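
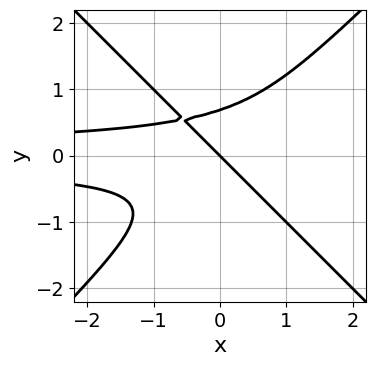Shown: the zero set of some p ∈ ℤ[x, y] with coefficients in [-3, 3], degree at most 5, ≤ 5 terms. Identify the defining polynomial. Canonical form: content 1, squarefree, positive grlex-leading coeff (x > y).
First, the degree is 4 — a generic line meets the curve in up to 4 points.
Next, against the integer gridlines: one x-axis crossing is at x = 0; one y-axis crossing is at y = 0.
Finally, matching integer coefficients to the picture gives p.

3*x^2*y^2 - 3*y^4 + x + y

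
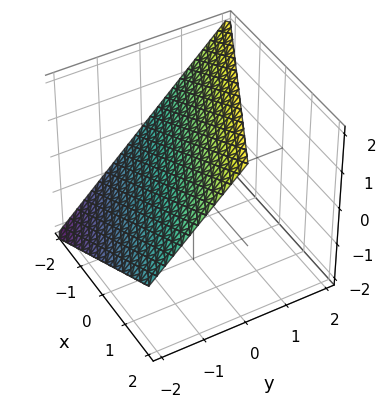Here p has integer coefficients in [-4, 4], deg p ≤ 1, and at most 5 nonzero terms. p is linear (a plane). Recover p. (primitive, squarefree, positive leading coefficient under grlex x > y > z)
First, deg p = 1.
Next, against the integer gridlines: it crosses the z-axis at the gridline z = 1; it meets the y-axis at y = -1 (among the integer gridlines); it meets the x-axis at x = -2 (among the integer gridlines).
Finally, assembling these constraints gives the stated polynomial.

x + 2*y - 2*z + 2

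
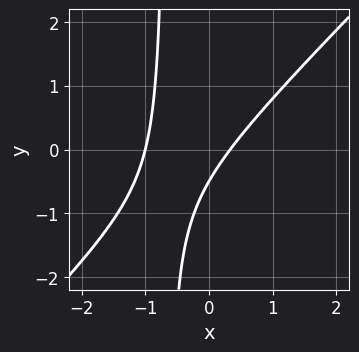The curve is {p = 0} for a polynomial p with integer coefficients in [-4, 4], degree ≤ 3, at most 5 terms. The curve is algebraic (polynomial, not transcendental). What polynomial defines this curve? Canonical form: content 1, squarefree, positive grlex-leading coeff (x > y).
First, the degree is 2 — no degree-1 curve has this shape.
Then, from the visible intercepts: it meets the x-axis at x = -1 (among the integer gridlines).
Finally, solving for integer coefficients yields p as stated.

3*x^2 - 3*x*y + 2*x - 2*y - 1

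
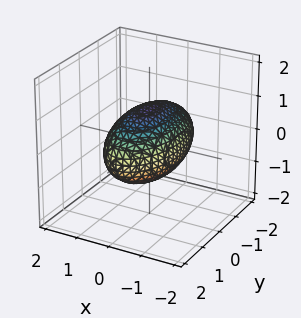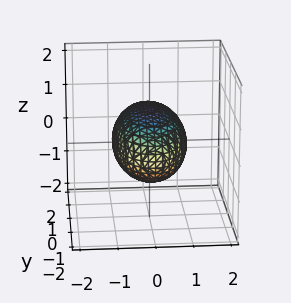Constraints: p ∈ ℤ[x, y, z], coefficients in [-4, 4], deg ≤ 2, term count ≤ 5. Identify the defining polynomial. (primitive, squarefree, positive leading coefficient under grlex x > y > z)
3*x^2 + y^2 + 3*z^2 - 3

First, degree: bounded and convex; a quadric, so deg p = 2.
Next, symmetries: it's symmetric under y → −y, forcing even powers of y; it's symmetric under z → −z, forcing even powers of z; it's symmetric under x → −x, forcing even powers of x.
Then, from the axis intercepts and sections: the x-axis gridline crossings are at x ∈ {-1, 1}; among the integer gridlines, it crosses the z-axis at z ∈ {-1, 1}.
Finally, putting this together gives p.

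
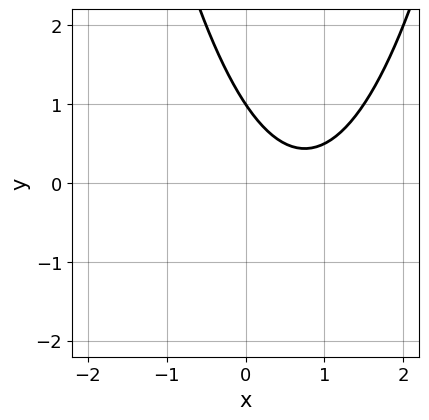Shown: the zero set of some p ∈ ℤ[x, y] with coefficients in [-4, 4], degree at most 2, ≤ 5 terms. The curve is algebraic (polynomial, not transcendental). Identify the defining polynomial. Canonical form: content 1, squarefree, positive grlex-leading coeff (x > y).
1. Degree: a generic line meets the curve in up to 2 points, so deg p = 2.
2. Observable constraints: it meets the y-axis at y = 1 (among the integer gridlines); no x-intercept at any integer in the box.
3. These observations pin down the coefficients.

2*x^2 - 3*x - 2*y + 2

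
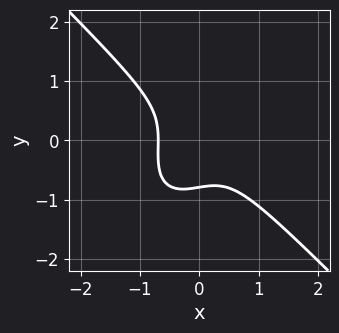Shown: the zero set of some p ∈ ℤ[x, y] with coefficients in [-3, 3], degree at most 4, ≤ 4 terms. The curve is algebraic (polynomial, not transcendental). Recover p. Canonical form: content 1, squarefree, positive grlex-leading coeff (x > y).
3*x^3 - x*y^2 + 2*y^3 + 1

1. deg p = 3.
2. The integer polynomial consistent with all of this is the stated p.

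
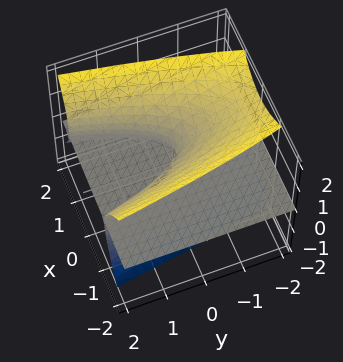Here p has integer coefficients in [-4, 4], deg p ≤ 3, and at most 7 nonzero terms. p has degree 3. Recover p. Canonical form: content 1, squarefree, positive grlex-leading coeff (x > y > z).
3*x^2*z + x*z^2 - 2*z^3 - 2*x*z - 2*y*z

deg p = 3. A generic line meets the surface in up to 3 points.
From the axis intercepts and sections: the visible x-axis segment lies entirely on the surface; it meets the z-axis at z = 0 (among the integer gridlines).
These observations pin down the coefficients. Check: (0, -2, 0) on the y-axis lies on the surface, and p(0, -2, 0) = 0. ✓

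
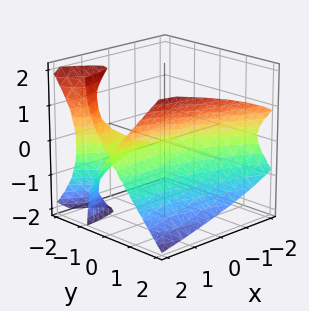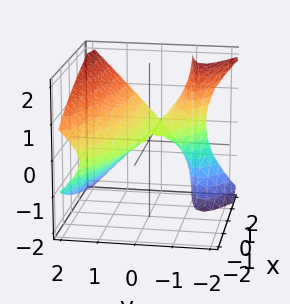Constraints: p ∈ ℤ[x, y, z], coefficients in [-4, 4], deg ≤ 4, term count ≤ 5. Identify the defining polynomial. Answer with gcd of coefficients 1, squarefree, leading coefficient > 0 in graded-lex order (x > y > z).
First, the degree is 3 — no degree-2 surface has this shape.
Next, against the integer gridlines: one y-axis crossing is at y = 0; it meets the z-axis at z = 0 (among the integer gridlines); every point of the x-axis in the box is on the surface.
Finally, the integer polynomial consistent with all of this is the stated p.

2*x*y^2 + 3*y^3 - 3*y*z^2 - 3*z^2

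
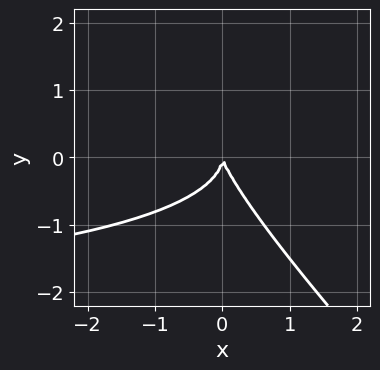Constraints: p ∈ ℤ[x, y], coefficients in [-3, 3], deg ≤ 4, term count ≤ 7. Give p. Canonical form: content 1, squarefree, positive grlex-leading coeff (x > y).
(a) Degree: the shape is more complex than any degree-2 curve, so deg p = 3.
(b) Checking where it meets the axes: one y-axis crossing is at y = 0; it meets the x-axis at x = 0 (among the integer gridlines).
(c) Assembling these constraints gives the stated polynomial.

x^2*y + 3*x*y^2 + 2*y^3 + 3*x^2 + x*y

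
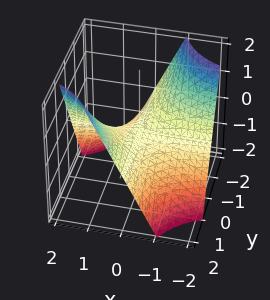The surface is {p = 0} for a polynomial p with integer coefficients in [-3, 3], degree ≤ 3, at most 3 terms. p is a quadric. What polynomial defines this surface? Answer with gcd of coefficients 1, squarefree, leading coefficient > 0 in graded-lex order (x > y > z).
The degree is 2 — a saddle surface; a quadric.
Reading off the gridlines: one z-axis crossing is at z = 0; every point of the y-axis in the box is on the surface; the visible x-axis segment lies entirely on the surface.
These observations pin down the coefficients.

x*y - z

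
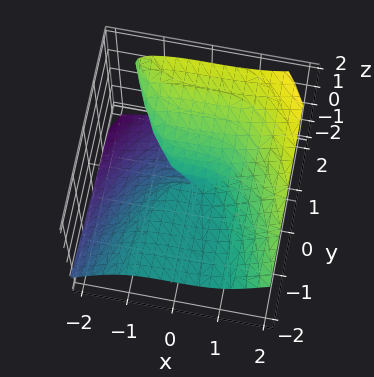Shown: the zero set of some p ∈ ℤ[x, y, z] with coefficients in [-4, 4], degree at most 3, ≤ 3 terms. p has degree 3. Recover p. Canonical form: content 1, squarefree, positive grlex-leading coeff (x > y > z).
1. The degree is 3 — the shape is more complex than any degree-2 surface.
2. From the axis intercepts and sections: it crosses the z-axis at the gridline z = 0; it crosses the x-axis at the gridline x = 0; the visible y-axis segment lies entirely on the surface.
3. These observations pin down the coefficients.

x^3 - 2*z^3 + 3*y*z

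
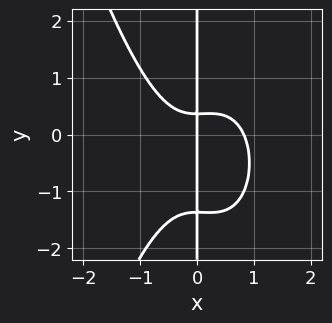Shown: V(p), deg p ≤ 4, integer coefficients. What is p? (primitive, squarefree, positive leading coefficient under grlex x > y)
3*x^4 - x^3 + 2*x*y^2 + 2*x*y - x

First, deg p = 4.
Next, against the integer gridlines: it meets the x-axis at x = 0 (among the integer gridlines); the visible y-axis segment lies entirely on the curve.
Finally, these observations pin down the coefficients.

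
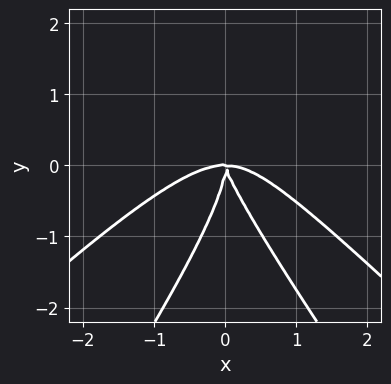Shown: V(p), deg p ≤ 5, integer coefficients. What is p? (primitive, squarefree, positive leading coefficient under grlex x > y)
2*x^4 - 3*x^2*y^2 + y^4 + 3*x^2*y + x*y^2

deg p = 4.
Solving for integer coefficients yields p as stated.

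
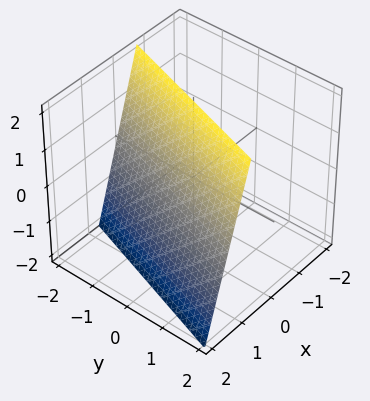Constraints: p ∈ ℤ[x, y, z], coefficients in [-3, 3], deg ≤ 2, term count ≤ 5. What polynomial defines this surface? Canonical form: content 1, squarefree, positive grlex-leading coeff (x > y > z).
1. The degree is 1 — the surface is flat (a plane).
2. From the visible intercepts: one y-axis crossing is at y = -2; one z-axis crossing is at z = 2.
3. Together with the visible shape, these determine p as stated.

3*x - y + z - 2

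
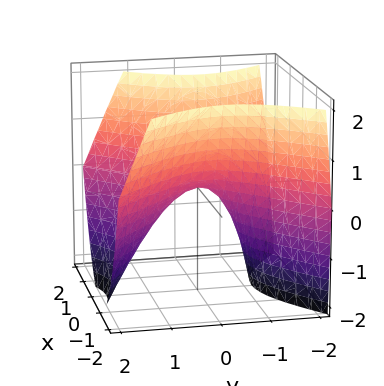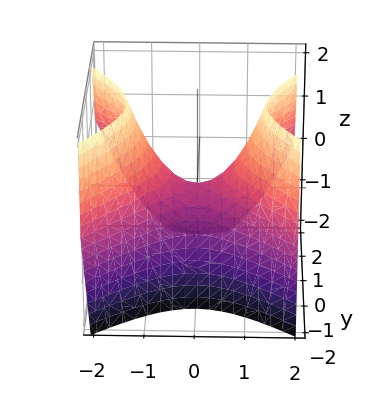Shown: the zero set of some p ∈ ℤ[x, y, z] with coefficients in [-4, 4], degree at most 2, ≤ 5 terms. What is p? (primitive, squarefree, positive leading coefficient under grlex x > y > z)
1. The degree is 2 — no degree-1 surface has this shape.
2. From the visible intercepts: one z-axis crossing is at z = 0; it crosses the x-axis at the gridline x = 0; it crosses the y-axis at the gridline y = 0.
3. The integer polynomial consistent with all of this is the stated p.

3*x^2 - 3*y^2 - y*z - 3*z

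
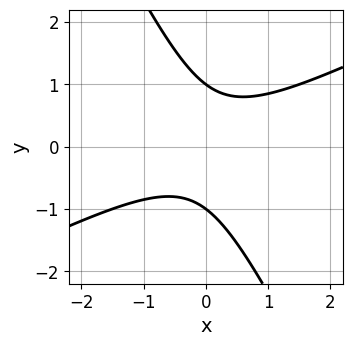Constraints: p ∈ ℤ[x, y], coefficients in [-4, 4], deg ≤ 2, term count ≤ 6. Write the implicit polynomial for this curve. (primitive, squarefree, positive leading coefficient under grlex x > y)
2*x^2 - 3*x*y - 2*y^2 + 2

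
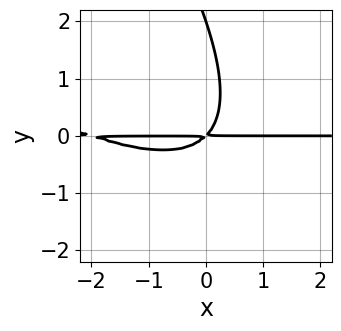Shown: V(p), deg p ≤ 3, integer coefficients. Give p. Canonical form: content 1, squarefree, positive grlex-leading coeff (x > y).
x^2*y + 2*x*y^2 + y^3 + 2*x*y - 2*y^2

First, degree: no degree-2 curve has this shape, so deg p = 3.
Next, reading off the gridlines: it crosses the y-axis at the gridline y = 2; every point of the x-axis in the box is on the curve.
Finally, assembling these constraints gives the stated polynomial.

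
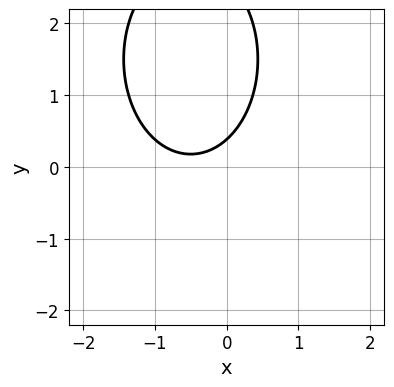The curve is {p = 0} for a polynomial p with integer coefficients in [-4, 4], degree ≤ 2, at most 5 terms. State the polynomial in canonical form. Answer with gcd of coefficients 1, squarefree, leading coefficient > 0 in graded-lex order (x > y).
2*x^2 + y^2 + 2*x - 3*y + 1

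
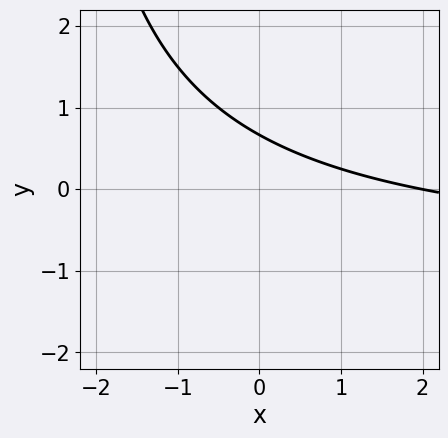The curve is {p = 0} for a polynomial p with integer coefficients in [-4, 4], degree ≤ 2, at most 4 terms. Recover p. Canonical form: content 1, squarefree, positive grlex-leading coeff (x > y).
x*y + x + 3*y - 2

Degree: the shape is more complex than any degree-1 curve, so deg p = 2.
Reading off the gridlines: it crosses the x-axis at the gridline x = 2.
Assembling these constraints gives the stated polynomial.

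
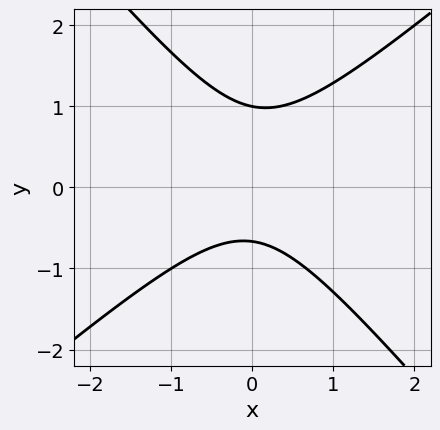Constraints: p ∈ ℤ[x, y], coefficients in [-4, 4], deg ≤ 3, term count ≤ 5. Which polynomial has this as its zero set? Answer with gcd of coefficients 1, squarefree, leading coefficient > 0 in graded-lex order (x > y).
First, degree: the shape is more complex than any degree-1 curve, so deg p = 2.
Then, from the axis intercepts and sections: it crosses the y-axis at the gridline y = 1; no x-intercept at any integer in the box.
Finally, these observations pin down the coefficients.

3*x^2 - x*y - 3*y^2 + y + 2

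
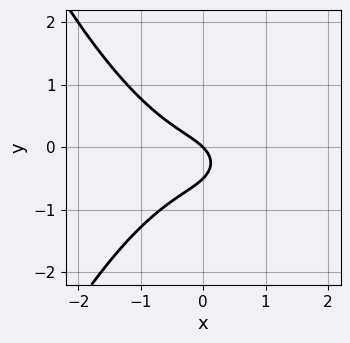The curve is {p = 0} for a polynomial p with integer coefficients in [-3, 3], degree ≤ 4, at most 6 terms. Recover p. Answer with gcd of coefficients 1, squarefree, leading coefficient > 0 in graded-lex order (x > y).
First, deg p = 3. No degree-2 curve has this shape.
Next, from the visible intercepts: one y-axis crossing is at y = 0; it meets the x-axis at x = 0 (among the integer gridlines).
Finally, fitting integer coefficients to these (and the overall shape) gives p.

x^3 + 2*y^2 + x + y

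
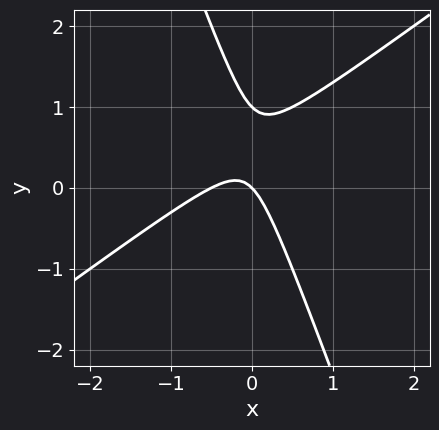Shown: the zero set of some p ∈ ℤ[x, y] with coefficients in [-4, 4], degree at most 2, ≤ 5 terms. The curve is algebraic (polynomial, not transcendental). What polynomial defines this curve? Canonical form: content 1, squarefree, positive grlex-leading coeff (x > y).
1. The degree is 2 — no degree-1 curve has this shape.
2. From the axis intercepts and sections: it crosses the x-axis at the gridline x = 0; the y-axis gridline crossings are at y ∈ {0, 1}.
3. Assembling these constraints gives the stated polynomial.

2*x^2 - 2*x*y - y^2 + x + y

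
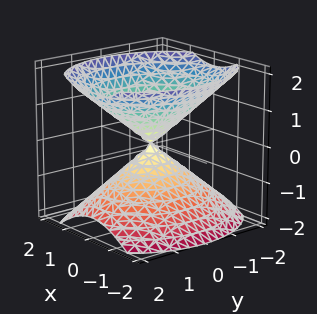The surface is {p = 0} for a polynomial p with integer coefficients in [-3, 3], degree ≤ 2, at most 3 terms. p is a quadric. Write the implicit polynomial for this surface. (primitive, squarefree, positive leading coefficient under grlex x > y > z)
3*x^2 + 2*y^2 - 3*z^2

(a) I count 2 distinct pieces. Treating them together as one polynomial.
(b) The degree is 2 — a double cone through the origin; a quadric.
(c) Symmetries: it's symmetric under y → −y, forcing even powers of y; it's symmetric under x → −x, forcing even powers of x; mirror symmetry z ↦ −z ⇒ only even powers of z.
(d) From the visible intercepts: one z-axis crossing is at z = 0; one x-axis crossing is at x = 0; it crosses the y-axis at the gridline y = 0.
(e) The integer polynomial consistent with all of this is the stated p.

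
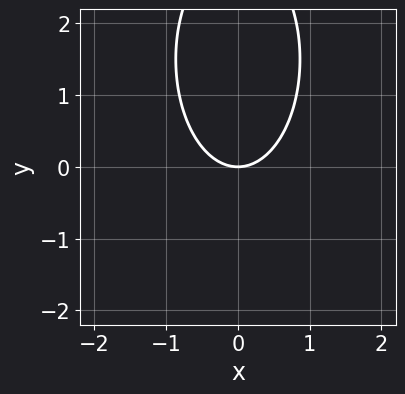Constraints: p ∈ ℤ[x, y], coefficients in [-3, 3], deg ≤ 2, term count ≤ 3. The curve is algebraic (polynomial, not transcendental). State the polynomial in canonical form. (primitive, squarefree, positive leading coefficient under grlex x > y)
1. Degree: the shape is more complex than any degree-1 curve, so deg p = 2.
2. Symmetries: the x ↦ −x reflection is a symmetry, so x appears only in even powers.
3. Checking where it meets the axes: one y-axis crossing is at y = 0; it meets the x-axis at x = 0 (among the integer gridlines).
4. The integer polynomial consistent with all of this is the stated p.

3*x^2 + y^2 - 3*y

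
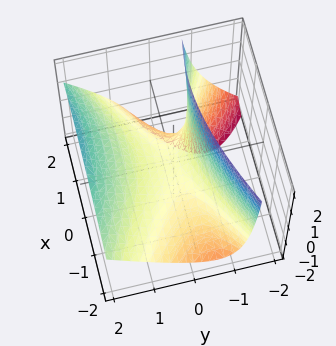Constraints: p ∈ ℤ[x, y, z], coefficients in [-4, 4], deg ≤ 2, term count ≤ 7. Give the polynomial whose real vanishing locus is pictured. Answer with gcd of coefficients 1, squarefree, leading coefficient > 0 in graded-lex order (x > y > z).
x^2 - x*z - 3*y^2 + 3*y*z + 3*z

The degree is 2 — the shape is more complex than any degree-1 surface.
Observable constraints: one x-axis crossing is at x = 0; it crosses the z-axis at the gridline z = 0; it crosses the y-axis at the gridline y = 0.
Solving for integer coefficients yields p as stated.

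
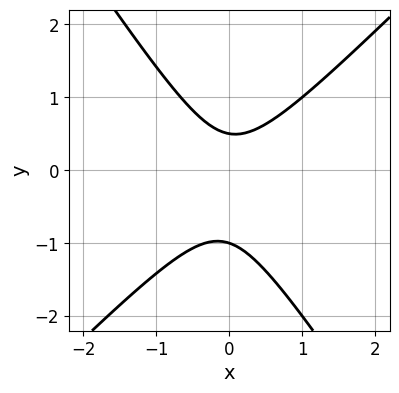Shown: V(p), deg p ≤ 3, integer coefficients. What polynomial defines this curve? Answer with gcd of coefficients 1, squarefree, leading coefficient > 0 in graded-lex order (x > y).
3*x^2 - x*y - 2*y^2 - y + 1

1. The degree is 2 — no degree-1 curve has this shape.
2. Checking where it meets the axes: no x-intercept at any integer in the box; it crosses the y-axis at the gridline y = -1.
3. Matching integer coefficients to the picture gives p.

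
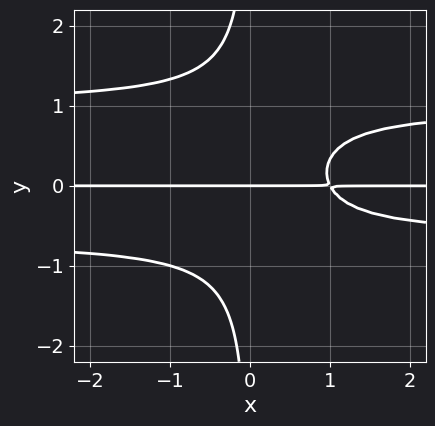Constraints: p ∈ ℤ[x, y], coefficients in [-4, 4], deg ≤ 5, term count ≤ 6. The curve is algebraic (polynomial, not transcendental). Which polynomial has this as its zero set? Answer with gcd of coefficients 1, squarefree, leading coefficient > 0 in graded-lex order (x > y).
3*x*y^3 - x*y^2 - 2*x*y + 2*y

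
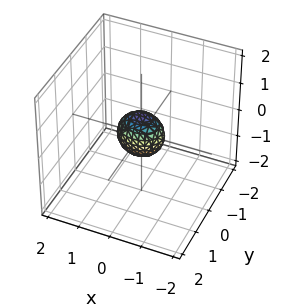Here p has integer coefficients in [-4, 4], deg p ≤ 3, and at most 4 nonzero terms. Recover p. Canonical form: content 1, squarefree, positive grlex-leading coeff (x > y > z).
First, deg p = 2.
Then, symmetries: it's symmetric under x → −x, forcing even powers of x; it's symmetric under y → −y, forcing even powers of y; the z ↦ −z reflection is a symmetry, so z appears only in even powers.
Finally, assembling these constraints gives the stated polynomial.

2*x^2 + 3*y^2 + 2*z^2 - 1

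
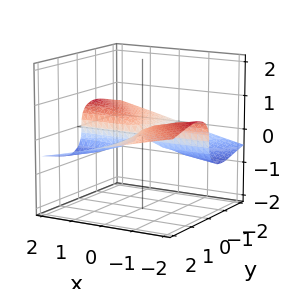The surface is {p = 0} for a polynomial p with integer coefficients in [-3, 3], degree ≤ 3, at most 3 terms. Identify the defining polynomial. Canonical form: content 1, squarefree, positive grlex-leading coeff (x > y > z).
1. Degree: no degree-2 surface has this shape, so deg p = 3.
2. Observable constraints: the visible y-axis segment lies entirely on the surface; the visible x-axis segment lies entirely on the surface; it meets the z-axis at z = 0 (among the integer gridlines).
3. Putting this together gives p.

2*y^2*z + 2*z^3 + x*y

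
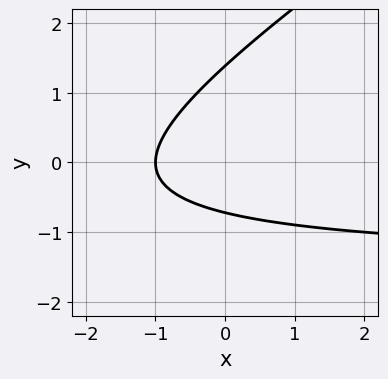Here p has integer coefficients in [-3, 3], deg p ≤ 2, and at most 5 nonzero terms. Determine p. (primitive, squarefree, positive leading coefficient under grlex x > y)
2*x*y - 3*y^2 + 3*x + 2*y + 3

1. Degree: the shape is more complex than any degree-1 curve, so deg p = 2.
2. Reading off the gridlines: it meets the x-axis at x = -1 (among the integer gridlines).
3. Putting this together gives p.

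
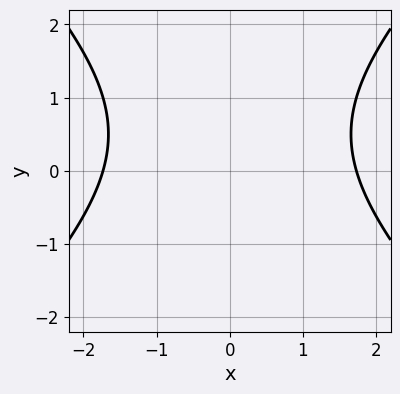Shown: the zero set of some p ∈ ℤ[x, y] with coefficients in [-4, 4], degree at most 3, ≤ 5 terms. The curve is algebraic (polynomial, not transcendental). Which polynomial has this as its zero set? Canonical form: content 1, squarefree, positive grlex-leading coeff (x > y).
x^2 - y^2 + y - 3

deg p = 2. The shape is more complex than any degree-1 curve.
Symmetries: it's symmetric under x → −x, forcing even powers of x.
Reading off the gridlines: it misses every integer gridline on the y-axis.
Solving for integer coefficients yields p as stated.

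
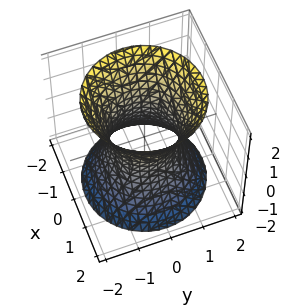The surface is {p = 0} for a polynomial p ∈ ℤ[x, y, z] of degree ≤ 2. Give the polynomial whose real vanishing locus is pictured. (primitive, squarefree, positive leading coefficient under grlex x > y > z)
2*x^2 + 2*y^2 - z^2 - 2

1. Degree: one connected sheet with a waist; a quadric, so deg p = 2.
2. Symmetries: mirror symmetry z ↦ −z ⇒ only even powers of z; the z-axis is an axis of rotation, so x and y enter only as x² + y².
3. From the axis intercepts and sections: a circular section at z = 1 has radius between 1 and 2; it misses every integer gridline on the z-axis; the y-axis gridline crossings are at y ∈ {-1, 1}; among the integer gridlines, it crosses the x-axis at x ∈ {-1, 1}.
4. Solving for integer coefficients yields p as stated.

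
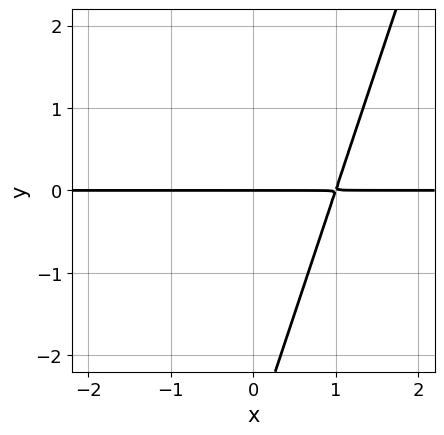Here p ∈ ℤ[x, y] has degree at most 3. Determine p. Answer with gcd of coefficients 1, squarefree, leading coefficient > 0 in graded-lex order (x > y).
3*x*y - y^2 - 3*y

1. The degree is 2 — no degree-1 curve has this shape.
2. From the axis intercepts and sections: it crosses the y-axis at the gridline y = 0; the visible x-axis segment lies entirely on the curve.
3. Fitting integer coefficients to these (and the overall shape) gives p.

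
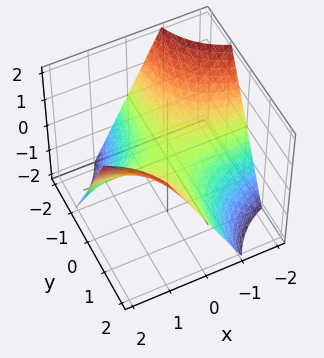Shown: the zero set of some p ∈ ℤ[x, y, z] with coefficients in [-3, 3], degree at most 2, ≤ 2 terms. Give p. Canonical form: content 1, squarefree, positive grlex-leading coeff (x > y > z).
First, degree: a saddle surface; a quadric, so deg p = 2.
Next, from the visible intercepts: every point of the y-axis in the box is on the surface; it crosses the z-axis at the gridline z = 0.
Finally, solving for integer coefficients yields p as stated.

x*y - z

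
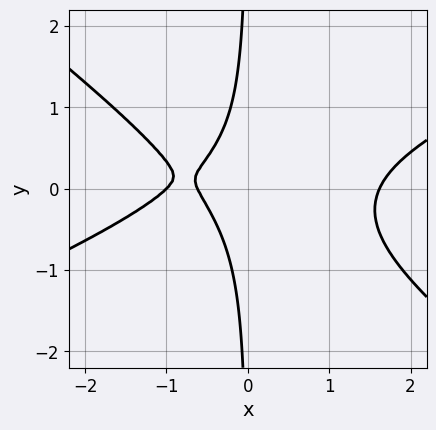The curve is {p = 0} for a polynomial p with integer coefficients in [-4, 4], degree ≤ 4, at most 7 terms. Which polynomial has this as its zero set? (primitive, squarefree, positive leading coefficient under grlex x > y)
x^3 - x^2*y - 3*x*y^2 - 2*x - 1

1. deg p = 3.
2. Against the integer gridlines: the curve avoids every integer y-axis point in the box; it meets the x-axis at x = -1 (among the integer gridlines).
3. Putting this together gives p.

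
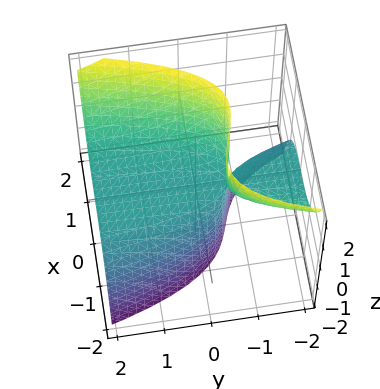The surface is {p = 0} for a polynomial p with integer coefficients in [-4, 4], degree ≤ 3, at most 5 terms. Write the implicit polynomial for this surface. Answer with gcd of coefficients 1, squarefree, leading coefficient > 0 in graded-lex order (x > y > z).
2*x^3 - x*z - 3*y*z - 2*z

First, deg p = 3. A generic line meets the surface in up to 3 points.
Next, from the axis intercepts and sections: it crosses the x-axis at the gridline x = 0; one z-axis crossing is at z = 0.
Finally, solving for integer coefficients yields p as stated. Check: (0, 1, 0) on the y-axis lies on the surface, and p(0, 1, 0) = 0. ✓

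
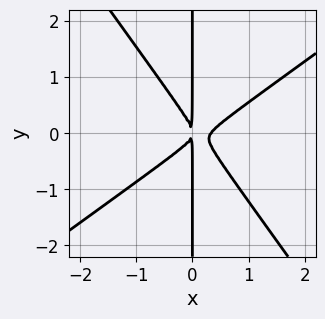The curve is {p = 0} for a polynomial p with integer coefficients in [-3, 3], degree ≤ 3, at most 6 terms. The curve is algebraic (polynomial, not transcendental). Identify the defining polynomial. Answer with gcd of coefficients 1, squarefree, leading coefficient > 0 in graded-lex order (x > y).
Degree: a generic line meets the curve in up to 3 points, so deg p = 3.
From the visible intercepts: the visible y-axis segment lies entirely on the curve.
Solving for integer coefficients yields p as stated.

3*x^3 - 2*x^2*y - 3*x*y^2 - x^2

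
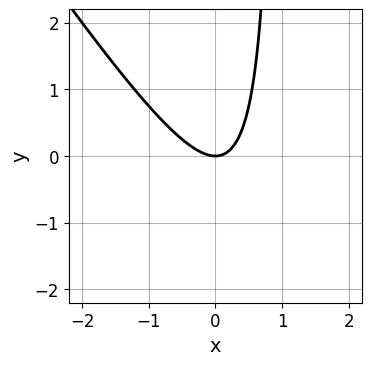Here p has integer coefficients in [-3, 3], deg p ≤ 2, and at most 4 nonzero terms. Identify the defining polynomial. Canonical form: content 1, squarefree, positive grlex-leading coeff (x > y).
1. The degree is 2 — a generic line meets the curve in up to 2 points.
2. From the visible intercepts: it crosses the y-axis at the gridline y = 0; it meets the x-axis at x = 0 (among the integer gridlines).
3. Matching integer coefficients to the picture gives p.

3*x^2 + 2*x*y - 2*y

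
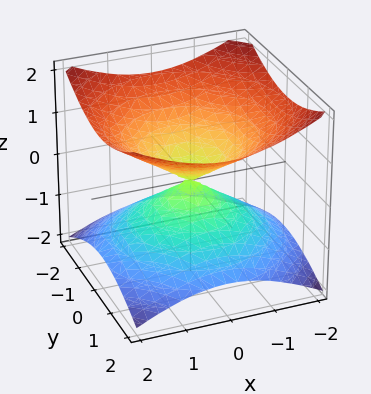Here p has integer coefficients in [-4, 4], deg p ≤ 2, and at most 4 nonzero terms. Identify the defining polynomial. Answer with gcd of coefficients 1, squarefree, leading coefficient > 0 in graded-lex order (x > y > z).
x^2 + y^2 - 2*z^2

The degree is 2 — a double cone through the origin; a quadric.
By symmetry, the surface is invariant under rotation about z: p = q(x² + y², z); mirror symmetry z ↦ −z ⇒ only even powers of z.
From the visible intercepts: one x-axis crossing is at x = 0; it meets the y-axis at y = 0 (among the integer gridlines); a circular section at z = 1 has radius between 1 and 2; one z-axis crossing is at z = 0.
Matching integer coefficients to the picture gives p.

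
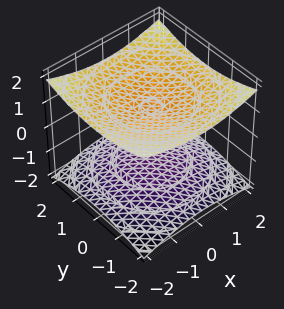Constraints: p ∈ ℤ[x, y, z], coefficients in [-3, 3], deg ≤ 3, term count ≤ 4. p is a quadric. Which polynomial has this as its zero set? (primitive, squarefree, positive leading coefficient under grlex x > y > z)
x^2 + y^2 - 3*z^2 + 3

There are 2 components. Treating them together as one polynomial.
Degree: two separate bowl-shaped sheets opening away from each other; a quadric, so deg p = 2.
Symmetry: the surface is invariant under rotation about z: p = q(x² + y², z); the z ↦ −z reflection is a symmetry, so z appears only in even powers.
Against the integer gridlines: the surface avoids every integer y-axis point in the box; the z-axis gridline crossings are at z ∈ {-1, 1}; the surface avoids every integer x-axis point in the box.
These observations pin down the coefficients.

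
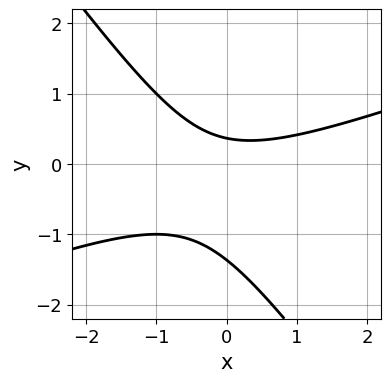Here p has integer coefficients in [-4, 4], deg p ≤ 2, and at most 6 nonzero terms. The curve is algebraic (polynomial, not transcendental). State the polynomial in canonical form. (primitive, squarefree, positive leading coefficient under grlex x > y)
x^2 - 2*x*y - 2*y^2 - 2*y + 1

(a) deg p = 2. No degree-1 curve has this shape.
(b) Checking where it meets the axes: no x-intercept at any integer in the box.
(c) Putting this together gives p.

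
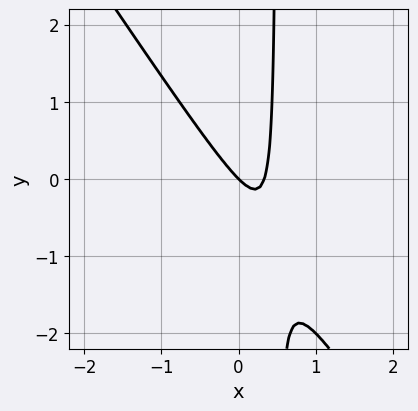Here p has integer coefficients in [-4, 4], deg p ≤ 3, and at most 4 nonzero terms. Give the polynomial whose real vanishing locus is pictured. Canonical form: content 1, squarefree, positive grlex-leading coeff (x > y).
3*x^2 + 2*x*y - x - y

First, the degree is 2 — the shape is more complex than any degree-1 curve.
Then, from the axis intercepts and sections: it crosses the x-axis at the gridline x = 0; one y-axis crossing is at y = 0.
Finally, together with the visible shape, these determine p as stated.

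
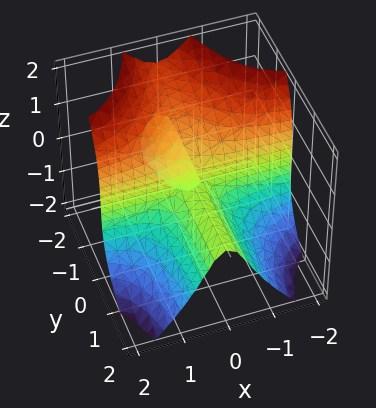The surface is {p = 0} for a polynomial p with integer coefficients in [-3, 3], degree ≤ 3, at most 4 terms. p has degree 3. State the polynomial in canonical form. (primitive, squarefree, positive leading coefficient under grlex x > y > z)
(a) I count 2 distinct pieces. Treating them together as one polynomial.
(b) deg p = 3. A generic line meets the surface in up to 3 points.
(c) Reading off the gridlines: the visible x-axis segment lies entirely on the surface; one z-axis crossing is at z = 0; the visible y-axis segment lies entirely on the surface.
(d) Fitting integer coefficients to these (and the overall shape) gives p.

3*x^2*y + z^3 + y*z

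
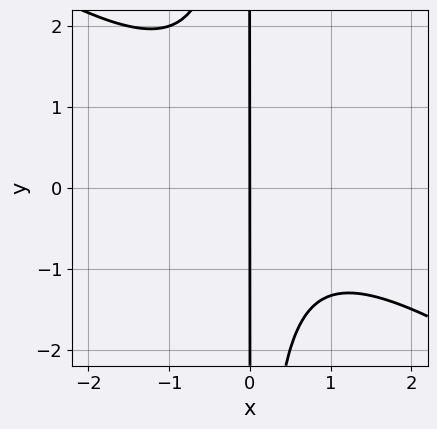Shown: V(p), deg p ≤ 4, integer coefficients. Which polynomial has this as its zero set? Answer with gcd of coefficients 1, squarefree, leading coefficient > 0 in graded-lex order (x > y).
2*x^3 + 3*x^2*y - x^2 + 3*x

(a) deg p = 3. The shape is more complex than any degree-2 curve.
(b) Checking where it meets the axes: one x-axis crossing is at x = 0; the visible y-axis segment lies entirely on the curve.
(c) The integer polynomial consistent with all of this is the stated p.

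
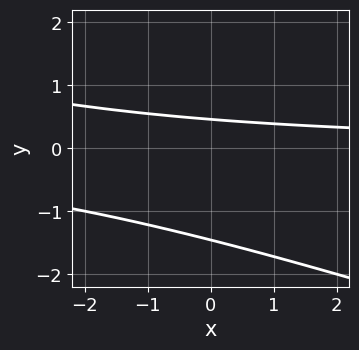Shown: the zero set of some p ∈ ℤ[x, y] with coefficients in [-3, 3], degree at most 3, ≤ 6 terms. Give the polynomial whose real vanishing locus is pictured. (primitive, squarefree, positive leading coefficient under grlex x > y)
(a) deg p = 2.
(b) From the axis intercepts and sections: it misses every integer gridline on the x-axis.
(c) These observations pin down the coefficients.

x*y + 3*y^2 + 3*y - 2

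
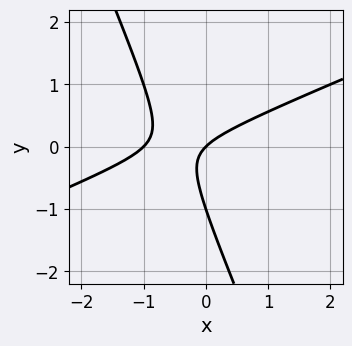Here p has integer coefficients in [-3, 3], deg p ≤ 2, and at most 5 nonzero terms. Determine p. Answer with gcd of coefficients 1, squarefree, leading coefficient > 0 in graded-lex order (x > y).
(a) deg p = 2.
(b) Observable constraints: among the integer gridlines, it crosses the x-axis at x ∈ {-1, 0}; among the integer gridlines, it crosses the y-axis at y ∈ {-1, 0}.
(c) These observations pin down the coefficients.

x^2 - 2*x*y - y^2 + x - y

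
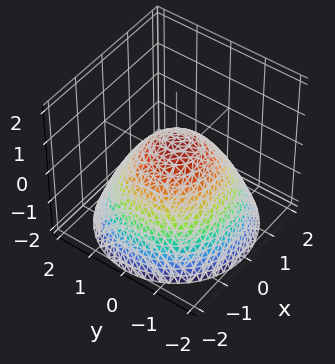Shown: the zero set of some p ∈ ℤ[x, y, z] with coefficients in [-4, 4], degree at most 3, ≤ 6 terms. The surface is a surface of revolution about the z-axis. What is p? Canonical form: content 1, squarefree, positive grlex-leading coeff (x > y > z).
2*x^2 + 2*y^2 + 3*z - 2

1. Degree: the shape is more complex than any degree-1 surface, so deg p = 2.
2. Symmetry: the z-axis is an axis of rotation, so x and y enter only as x² + y².
3. From the axis intercepts and sections: among the integer gridlines, it crosses the x-axis at x ∈ {-1, 1}; the y-axis gridline crossings are at y ∈ {-1, 1}.
4. Fitting integer coefficients to these (and the overall shape) gives p.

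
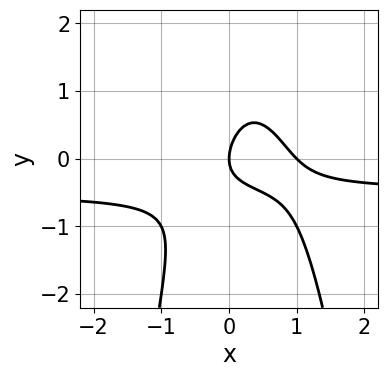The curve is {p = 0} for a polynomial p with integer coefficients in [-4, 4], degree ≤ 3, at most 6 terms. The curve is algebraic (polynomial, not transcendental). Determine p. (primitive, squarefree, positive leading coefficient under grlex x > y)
2*x^2*y + x^2 - x*y + y^2 - x

First, degree: a generic line meets the curve in up to 3 points, so deg p = 3.
Next, observable constraints: one y-axis crossing is at y = 0; among the integer gridlines, it crosses the x-axis at x ∈ {0, 1}.
Finally, the integer polynomial consistent with all of this is the stated p.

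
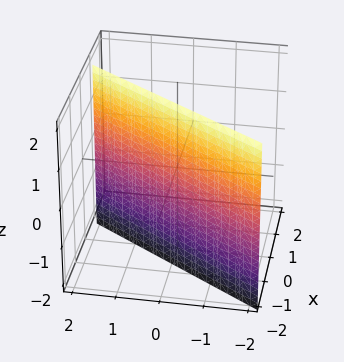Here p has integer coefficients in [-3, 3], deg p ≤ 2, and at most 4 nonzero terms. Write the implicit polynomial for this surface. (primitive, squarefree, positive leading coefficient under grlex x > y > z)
3*x - 2*y + 2

1. Degree: every cross-section is a straight line — this is a plane, so deg p = 1.
2. Checking where it meets the axes: it crosses the y-axis at the gridline y = 1; the surface avoids every integer z-axis point in the box.
3. Together with the visible shape, these determine p as stated.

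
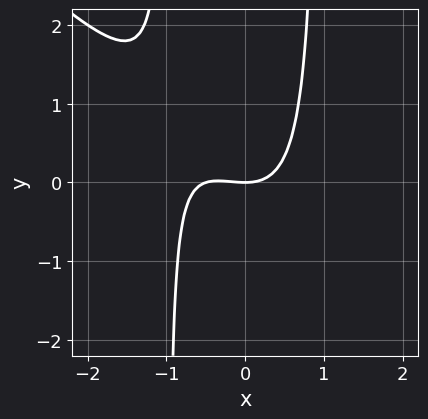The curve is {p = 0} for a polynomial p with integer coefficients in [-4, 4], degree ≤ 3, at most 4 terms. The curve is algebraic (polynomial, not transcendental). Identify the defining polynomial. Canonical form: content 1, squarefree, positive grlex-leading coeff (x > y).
2*x^3 + 2*x^2*y + x^2 - 2*y

(a) deg p = 3. A generic line meets the curve in up to 3 points.
(b) Against the integer gridlines: it crosses the x-axis at the gridline x = 0; it meets the y-axis at y = 0 (among the integer gridlines).
(c) Matching integer coefficients to the picture gives p.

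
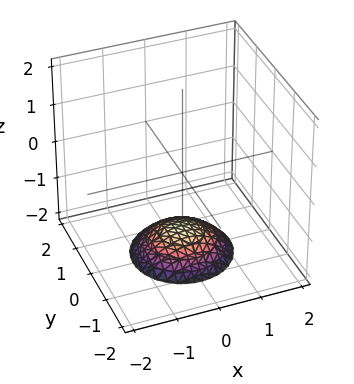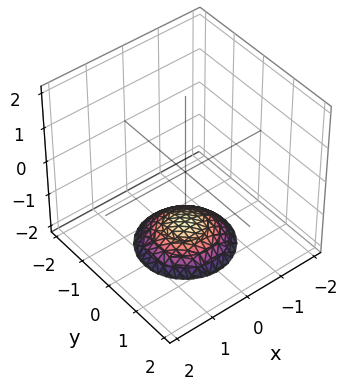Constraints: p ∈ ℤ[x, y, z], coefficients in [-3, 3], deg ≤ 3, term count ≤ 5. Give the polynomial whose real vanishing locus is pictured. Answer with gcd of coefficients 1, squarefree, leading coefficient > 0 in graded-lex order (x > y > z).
(a) deg p = 2. A generic line meets the surface in up to 2 points.
(b) Symmetry: every cross-section ⟂ z is a circle, so x, y appear only via x² + y².
(c) From the visible intercepts: a circular section at z = -2 has radius exactly 1; the surface avoids every integer y-axis point in the box.
(d) The integer polynomial consistent with all of this is the stated p.

x^2 + y^2 + 2*z + 3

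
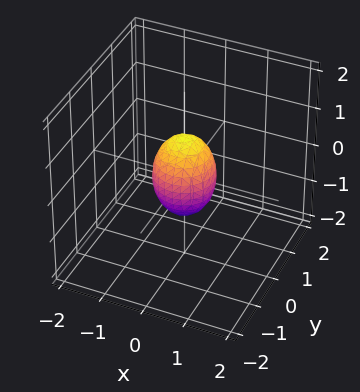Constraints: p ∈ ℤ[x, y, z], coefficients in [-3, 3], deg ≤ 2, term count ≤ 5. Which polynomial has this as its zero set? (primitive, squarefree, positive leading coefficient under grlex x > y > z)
2*x^2 + 2*y^2 + z^2 - 1

1. Degree: a closed, bounded, convex surface; a quadric, so deg p = 2.
2. Symmetries: mirror symmetry z ↦ −z ⇒ only even powers of z; the surface is invariant under rotation about z: p = q(x² + y², z).
3. Against the integer gridlines: a circular section at z = 0 has radius between 0 and 1; the z-axis gridline crossings are at z ∈ {-1, 1}.
4. Putting this together gives p.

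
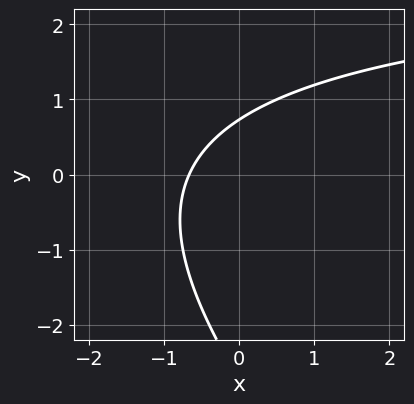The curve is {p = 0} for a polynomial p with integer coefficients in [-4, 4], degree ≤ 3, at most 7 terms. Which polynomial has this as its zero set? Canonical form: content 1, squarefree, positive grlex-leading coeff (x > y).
x*y + y^2 - 3*x + 2*y - 2

First, the degree is 2 — the shape is more complex than any degree-1 curve.
Finally, matching integer coefficients to the picture gives p.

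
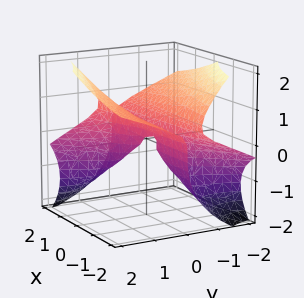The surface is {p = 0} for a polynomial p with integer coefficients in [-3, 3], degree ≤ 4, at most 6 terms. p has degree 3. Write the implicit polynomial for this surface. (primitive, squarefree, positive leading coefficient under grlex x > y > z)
1. Degree: no degree-2 surface has this shape, so deg p = 3.
2. Reading off the gridlines: one y-axis crossing is at y = 0; the visible x-axis segment lies entirely on the surface.
3. Matching integer coefficients to the picture gives p.

3*x*y*z - 2*z^3 - 2*x*y + 3*y^2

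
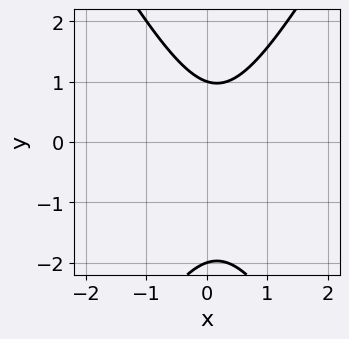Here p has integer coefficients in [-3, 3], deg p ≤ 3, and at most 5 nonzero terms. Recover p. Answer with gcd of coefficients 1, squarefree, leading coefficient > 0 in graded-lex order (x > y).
1. Degree: a generic line meets the curve in up to 2 points, so deg p = 2.
2. From the axis intercepts and sections: the y-axis gridline crossings are at y ∈ {-2, 1}; no x-intercept at any integer in the box.
3. The integer polynomial consistent with all of this is the stated p.

3*x^2 - y^2 - x - y + 2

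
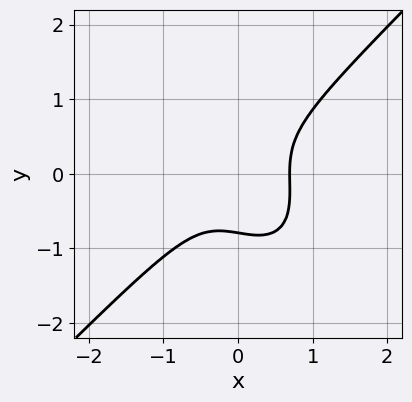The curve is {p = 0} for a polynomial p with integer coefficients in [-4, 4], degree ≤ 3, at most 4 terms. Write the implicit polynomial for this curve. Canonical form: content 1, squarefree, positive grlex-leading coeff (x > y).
1. Degree: the shape is more complex than any degree-2 curve, so deg p = 3.
2. The integer polynomial consistent with all of this is the stated p.

3*x^3 - x*y^2 - 2*y^3 - 1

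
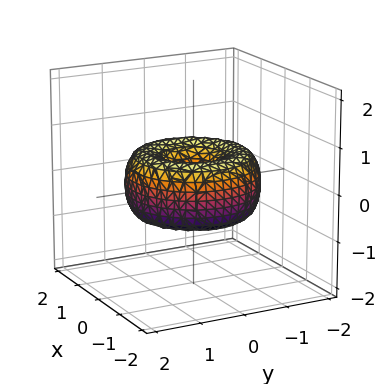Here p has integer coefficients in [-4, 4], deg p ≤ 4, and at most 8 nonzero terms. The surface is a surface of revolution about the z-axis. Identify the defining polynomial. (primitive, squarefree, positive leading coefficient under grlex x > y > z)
1. deg p = 4. The shape is more complex than any degree-3 surface.
2. Symmetries: rotational symmetry about the z-axis ⇒ p depends on x, y only through x² + y².
3. Against the integer gridlines: it crosses the y-axis at the gridline y = 0; it meets the x-axis at x = 0 (among the integer gridlines).
4. Together with the visible shape, these determine p as stated.

x^4 + 2*x^2*y^2 + y^4 - 2*x^2 - 2*y^2 + 2*z^2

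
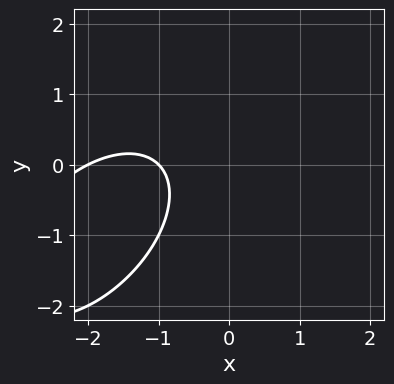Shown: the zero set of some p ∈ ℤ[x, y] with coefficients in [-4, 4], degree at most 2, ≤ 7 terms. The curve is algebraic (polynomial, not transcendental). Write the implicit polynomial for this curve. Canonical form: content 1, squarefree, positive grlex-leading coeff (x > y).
x^2 - x*y + y^2 + 3*x + 2

Degree: no degree-1 curve has this shape, so deg p = 2.
From the axis intercepts and sections: the curve avoids every integer y-axis point in the box; the x-axis gridline crossings are at x ∈ {-2, -1}.
Fitting integer coefficients to these (and the overall shape) gives p.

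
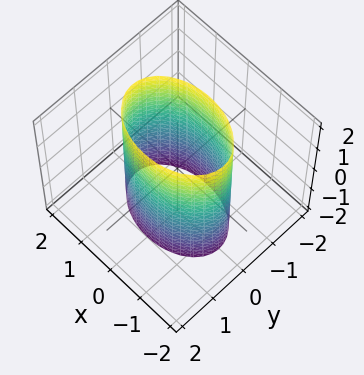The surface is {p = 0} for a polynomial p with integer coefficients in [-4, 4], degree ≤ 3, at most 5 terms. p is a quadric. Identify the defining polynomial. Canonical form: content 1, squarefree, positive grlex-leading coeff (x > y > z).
1. deg p = 2.
2. Symmetries: it's symmetric under y → −y, forcing even powers of y; the z ↦ −z reflection is a symmetry, so z appears only in even powers; it's symmetric under x → −x, forcing even powers of x.
3. Observable constraints: among the integer gridlines, it crosses the y-axis at y ∈ {-1, 1}; it misses every integer gridline on the z-axis.
4. Matching integer coefficients to the picture gives p.

x^2 + 2*y^2 - 2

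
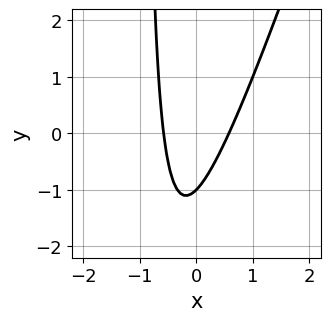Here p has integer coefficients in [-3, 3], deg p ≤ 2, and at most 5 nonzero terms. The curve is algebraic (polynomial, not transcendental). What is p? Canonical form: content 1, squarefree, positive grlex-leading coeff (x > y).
3*x^2 - x*y - y - 1

(a) Degree: no degree-1 curve has this shape, so deg p = 2.
(b) Against the integer gridlines: it meets the y-axis at y = -1 (among the integer gridlines).
(c) Fitting integer coefficients to these (and the overall shape) gives p.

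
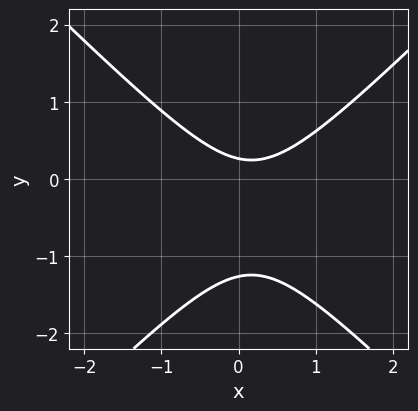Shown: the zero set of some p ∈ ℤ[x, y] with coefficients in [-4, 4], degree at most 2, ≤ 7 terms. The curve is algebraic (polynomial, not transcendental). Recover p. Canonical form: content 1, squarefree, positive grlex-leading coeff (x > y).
3*x^2 - 3*y^2 - x - 3*y + 1

(a) deg p = 2.
(b) Reading off the gridlines: it misses every integer gridline on the x-axis.
(c) These observations pin down the coefficients.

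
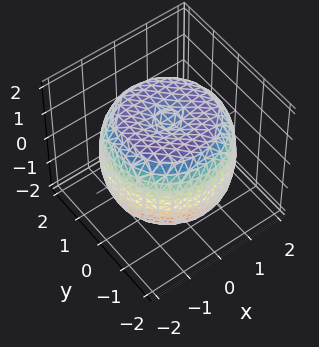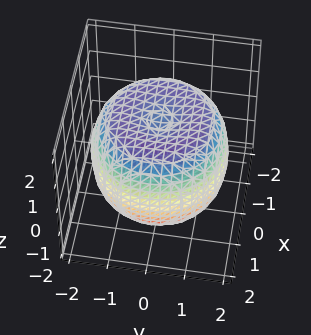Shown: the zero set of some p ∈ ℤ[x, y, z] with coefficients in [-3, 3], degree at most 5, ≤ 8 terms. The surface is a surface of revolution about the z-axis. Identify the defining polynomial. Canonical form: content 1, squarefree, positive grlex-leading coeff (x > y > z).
The degree is 4 — no degree-3 surface has this shape.
Symmetries: every cross-section ⟂ z is a circle, so x, y appear only via x² + y².
From the visible intercepts: a circular section at z = -1 has radius between 1 and 2.
Putting this together gives p.

x^4 + 2*x^2*y^2 + y^4 - 2*x^2 - 2*y^2 + 2*z^2 - 3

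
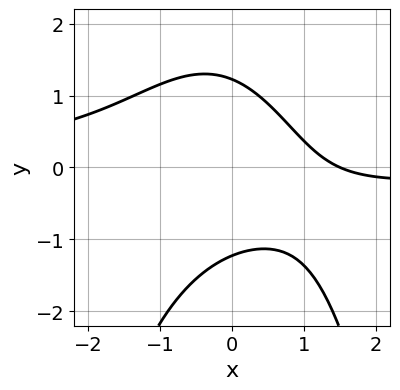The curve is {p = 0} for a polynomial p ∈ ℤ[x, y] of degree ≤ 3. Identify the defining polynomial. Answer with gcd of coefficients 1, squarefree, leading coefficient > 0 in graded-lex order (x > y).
2*x^2*y + 2*y^2 + 2*x - 3

The degree is 3 — a generic line meets the curve in up to 3 points.
Solving for integer coefficients yields p as stated.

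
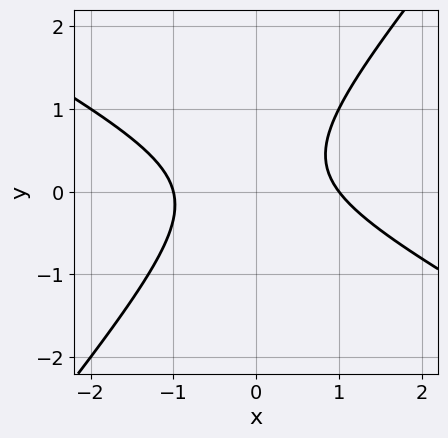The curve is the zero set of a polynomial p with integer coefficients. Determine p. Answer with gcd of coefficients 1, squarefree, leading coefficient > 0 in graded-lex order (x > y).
1. Degree: the shape is more complex than any degree-1 curve, so deg p = 2.
2. Checking where it meets the axes: no y-intercept at any integer in the box; among the integer gridlines, it crosses the x-axis at x ∈ {-1, 1}.
3. The integer polynomial consistent with all of this is the stated p.

2*x^2 + 2*x*y - 3*y^2 + y - 2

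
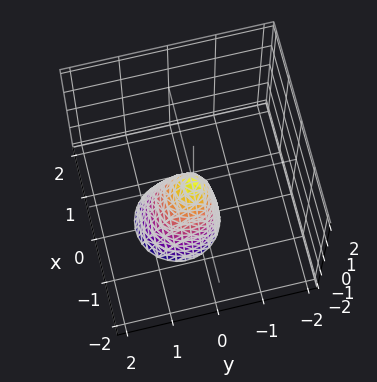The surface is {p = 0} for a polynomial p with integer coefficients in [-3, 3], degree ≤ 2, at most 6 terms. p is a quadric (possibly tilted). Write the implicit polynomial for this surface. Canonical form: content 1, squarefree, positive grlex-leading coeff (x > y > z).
3*x^2 + 3*y^2 + y*z + z

(a) The degree is 2 — no degree-1 surface has this shape.
(b) Reading off the gridlines: it meets the y-axis at y = 0 (among the integer gridlines); one z-axis crossing is at z = 0.
(c) Assembling these constraints gives the stated polynomial.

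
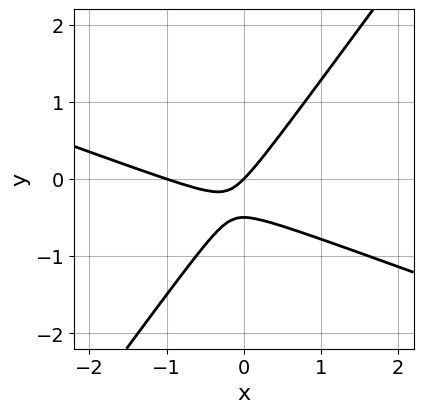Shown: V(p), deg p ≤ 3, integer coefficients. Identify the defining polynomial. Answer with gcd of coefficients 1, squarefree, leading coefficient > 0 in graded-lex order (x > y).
x^2 + 2*x*y - 2*y^2 + x - y

First, degree: the shape is more complex than any degree-1 curve, so deg p = 2.
Next, from the visible intercepts: it meets the y-axis at y = 0 (among the integer gridlines); among the integer gridlines, it crosses the x-axis at x ∈ {-1, 0}.
Finally, assembling these constraints gives the stated polynomial.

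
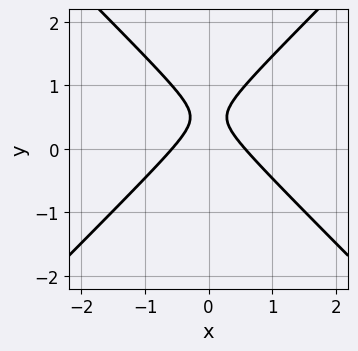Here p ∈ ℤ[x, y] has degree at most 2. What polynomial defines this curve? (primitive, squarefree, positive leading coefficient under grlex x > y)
(a) Degree: a generic line meets the curve in up to 2 points, so deg p = 2.
(b) Symmetries: mirror symmetry x ↦ −x ⇒ only even powers of x.
(c) Reading off the gridlines: no y-intercept at any integer in the box.
(d) Matching integer coefficients to the picture gives p.

3*x^2 - 3*y^2 + 3*y - 1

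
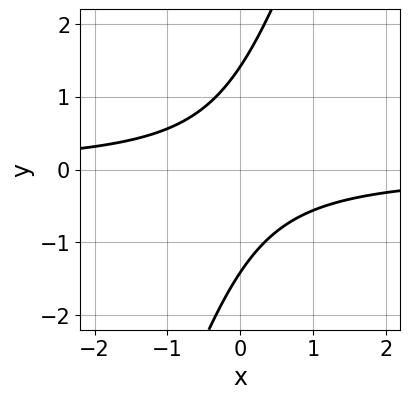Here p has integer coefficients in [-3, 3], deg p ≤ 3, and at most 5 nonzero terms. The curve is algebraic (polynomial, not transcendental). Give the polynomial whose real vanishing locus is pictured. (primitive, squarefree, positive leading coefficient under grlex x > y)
1. Degree: a generic line meets the curve in up to 2 points, so deg p = 2.
2. Observable constraints: it misses every integer gridline on the x-axis.
3. Together with the visible shape, these determine p as stated.

3*x*y - y^2 + 2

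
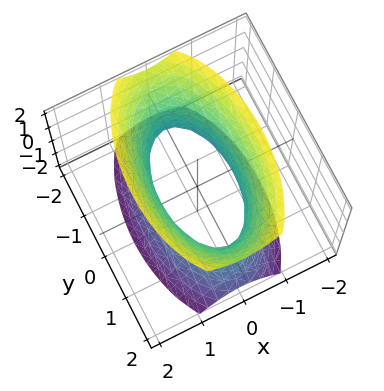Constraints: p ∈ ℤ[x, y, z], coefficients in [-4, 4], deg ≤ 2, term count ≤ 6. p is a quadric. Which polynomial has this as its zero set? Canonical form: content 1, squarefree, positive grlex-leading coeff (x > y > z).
1. deg p = 2. One connected sheet with a waist; a quadric.
2. Symmetries: it's symmetric under x → −x, forcing even powers of x; it's symmetric under y → −y, forcing even powers of y; it's symmetric under z → −z, forcing even powers of z.
3. Observable constraints: it misses every integer gridline on the z-axis.
4. Putting this together gives p.

3*x^2 + y^2 - z^2 - 2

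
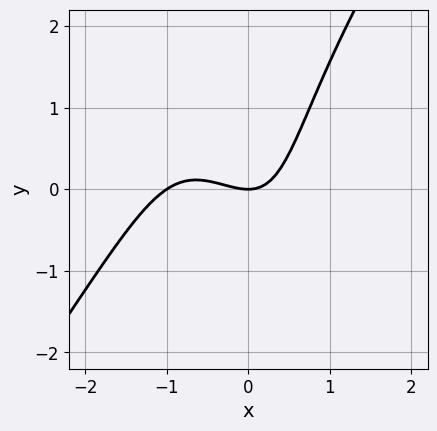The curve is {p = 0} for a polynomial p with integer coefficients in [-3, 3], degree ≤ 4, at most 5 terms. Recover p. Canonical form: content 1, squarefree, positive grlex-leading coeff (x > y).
2*x^3 - x*y^2 + 2*x^2 + x*y - 2*y

(a) deg p = 3. A generic line meets the curve in up to 3 points.
(b) From the axis intercepts and sections: it meets the y-axis at y = 0 (among the integer gridlines); the x-axis gridline crossings are at x ∈ {-1, 0}.
(c) Solving for integer coefficients yields p as stated.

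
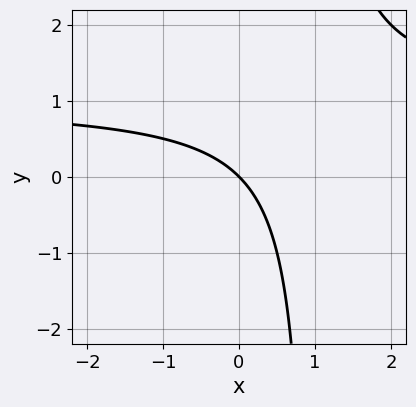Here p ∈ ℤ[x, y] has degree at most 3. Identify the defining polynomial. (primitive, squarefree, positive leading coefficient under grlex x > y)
x*y - x - y

First, degree: no degree-1 curve has this shape, so deg p = 2.
Then, observable constraints: it meets the y-axis at y = 0 (among the integer gridlines); it meets the x-axis at x = 0 (among the integer gridlines).
Finally, putting this together gives p.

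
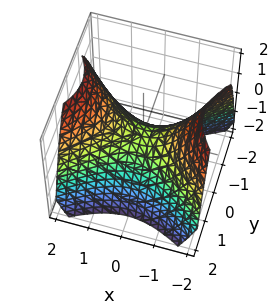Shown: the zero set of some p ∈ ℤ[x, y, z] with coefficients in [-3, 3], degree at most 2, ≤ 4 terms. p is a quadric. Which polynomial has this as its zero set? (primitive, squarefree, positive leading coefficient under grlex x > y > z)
2*x^2 - 3*y^2 - 3*z

Degree: a hyperbolic paraboloid; a quadric, so deg p = 2.
Symmetries: mirror symmetry x ↦ −x ⇒ only even powers of x; mirror symmetry y ↦ −y ⇒ only even powers of y.
Against the integer gridlines: it crosses the z-axis at the gridline z = 0; it meets the y-axis at y = 0 (among the integer gridlines).
Assembling these constraints gives the stated polynomial.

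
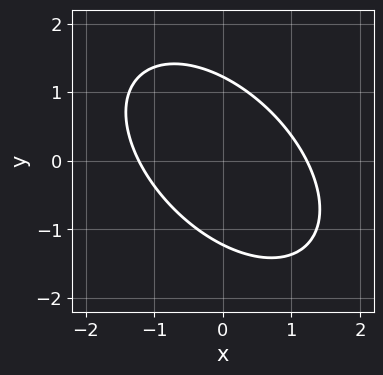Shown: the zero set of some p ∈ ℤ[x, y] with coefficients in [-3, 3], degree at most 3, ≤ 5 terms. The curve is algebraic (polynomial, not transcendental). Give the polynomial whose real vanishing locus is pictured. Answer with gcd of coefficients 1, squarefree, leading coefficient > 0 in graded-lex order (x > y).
(a) Degree: a generic line meets the curve in up to 2 points, so deg p = 2.
(b) Matching integer coefficients to the picture gives p.

2*x^2 + 2*x*y + 2*y^2 - 3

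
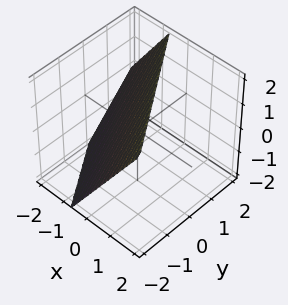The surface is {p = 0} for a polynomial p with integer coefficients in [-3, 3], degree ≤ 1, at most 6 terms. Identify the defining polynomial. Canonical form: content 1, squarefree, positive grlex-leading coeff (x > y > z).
3*x + 2*y - 2*z + 2

1. Degree: the surface is flat (a plane), so deg p = 1.
2. From the axis intercepts and sections: it crosses the y-axis at the gridline y = -1; it meets the z-axis at z = 1 (among the integer gridlines).
3. Putting this together gives p.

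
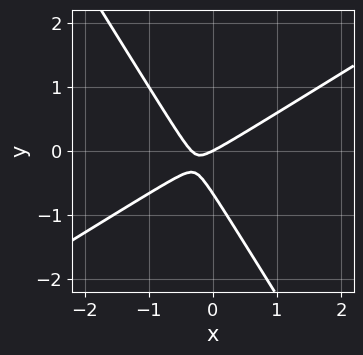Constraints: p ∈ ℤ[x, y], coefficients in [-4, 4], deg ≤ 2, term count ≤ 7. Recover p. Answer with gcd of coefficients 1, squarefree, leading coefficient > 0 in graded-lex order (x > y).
The degree is 2 — no degree-1 curve has this shape.
From the visible intercepts: it crosses the x-axis at the gridline x = 0; it crosses the y-axis at the gridline y = 0.
The integer polynomial consistent with all of this is the stated p.

3*x^2 - 3*x*y - 3*y^2 + x - 2*y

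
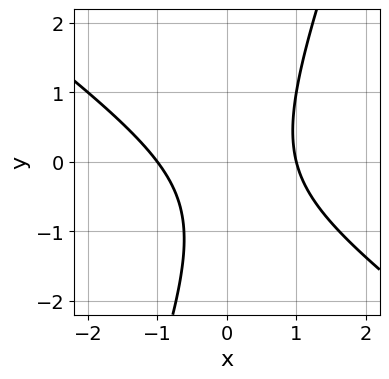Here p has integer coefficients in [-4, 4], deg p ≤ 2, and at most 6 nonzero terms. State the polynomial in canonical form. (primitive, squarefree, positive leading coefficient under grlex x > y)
2*x^2 + 2*x*y - y^2 - y - 2

1. The degree is 2 — a generic line meets the curve in up to 2 points.
2. From the visible intercepts: among the integer gridlines, it crosses the x-axis at x ∈ {-1, 1}; the curve avoids every integer y-axis point in the box.
3. The integer polynomial consistent with all of this is the stated p.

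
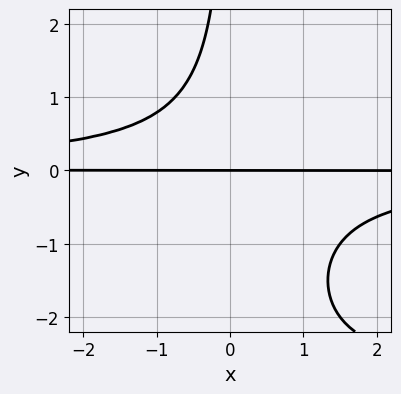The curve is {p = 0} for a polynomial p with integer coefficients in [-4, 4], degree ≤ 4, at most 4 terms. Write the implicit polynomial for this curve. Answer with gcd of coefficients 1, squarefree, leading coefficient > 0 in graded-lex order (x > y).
x*y^3 + 3*x*y^2 + 3*y

1. The degree is 4 — a generic line meets the curve in up to 4 points.
2. Against the integer gridlines: the visible x-axis segment lies entirely on the curve; it crosses the y-axis at the gridline y = 0.
3. These observations pin down the coefficients.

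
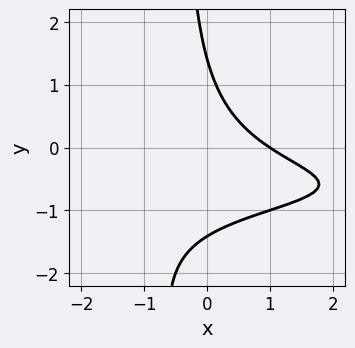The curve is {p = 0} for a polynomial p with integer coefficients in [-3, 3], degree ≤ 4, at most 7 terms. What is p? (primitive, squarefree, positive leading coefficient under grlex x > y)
(a) The degree is 3 — a generic line meets the curve in up to 3 points.
(b) Observable constraints: it meets the x-axis at x = 1 (among the integer gridlines).
(c) These observations pin down the coefficients.

2*x*y^2 + 3*x*y + y^2 + 2*x - 2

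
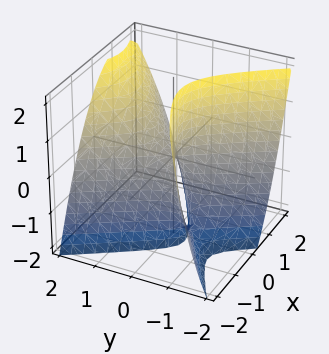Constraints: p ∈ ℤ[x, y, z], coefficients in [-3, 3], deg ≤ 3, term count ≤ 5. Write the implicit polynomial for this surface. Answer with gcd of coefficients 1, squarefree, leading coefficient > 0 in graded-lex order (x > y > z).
(a) deg p = 2. A generic line meets the surface in up to 2 points.
(b) From the visible intercepts: it meets the z-axis at z = 0 (among the integer gridlines); it crosses the y-axis at the gridline y = 0; one x-axis crossing is at x = 0.
(c) Fitting integer coefficients to these (and the overall shape) gives p.

3*x^2 - 3*x*y - 3*y^2 + 3*y*z + z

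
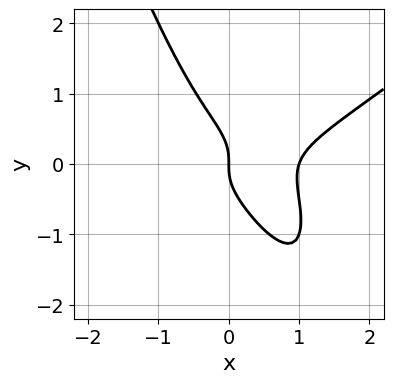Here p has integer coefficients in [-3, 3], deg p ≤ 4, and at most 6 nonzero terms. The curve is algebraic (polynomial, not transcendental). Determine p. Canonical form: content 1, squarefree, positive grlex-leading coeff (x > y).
First, degree: a generic line meets the curve in up to 4 points, so deg p = 4.
Next, from the visible intercepts: the x-axis gridline crossings are at x ∈ {0, 1}; it crosses the y-axis at the gridline y = 0.
Finally, assembling these constraints gives the stated polynomial.

x^4 - x^3*y - 3*x*y^2 - 2*y^3 - x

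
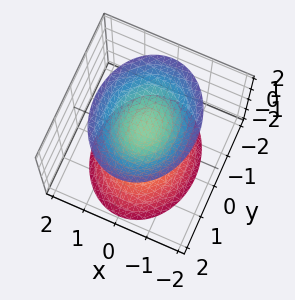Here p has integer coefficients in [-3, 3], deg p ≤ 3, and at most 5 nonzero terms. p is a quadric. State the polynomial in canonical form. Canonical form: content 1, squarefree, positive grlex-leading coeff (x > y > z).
First, the picture has 2 separate pieces. Treating them together as one polynomial.
Next, deg p = 2. Two sheets facing apart; a quadric.
Then, symmetries: it's symmetric under z → −z, forcing even powers of z; the x ↦ −x reflection is a symmetry, so x appears only in even powers; the y ↦ −y reflection is a symmetry, so y appears only in even powers.
Next, reading off the gridlines: the surface avoids every integer x-axis point in the box; the z-axis gridline crossings are at z ∈ {-1, 1}.
Finally, together with the visible shape, these determine p as stated.

3*x^2 + 2*y^2 - 2*z^2 + 2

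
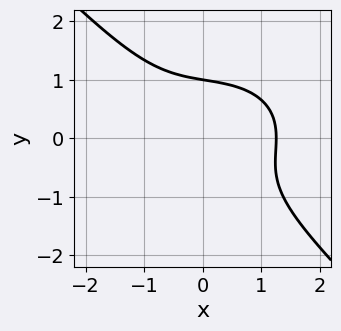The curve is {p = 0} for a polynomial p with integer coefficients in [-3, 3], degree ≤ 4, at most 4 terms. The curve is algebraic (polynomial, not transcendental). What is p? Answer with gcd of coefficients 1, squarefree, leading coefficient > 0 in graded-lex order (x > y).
x^3 + x*y^2 + 2*y^3 - 2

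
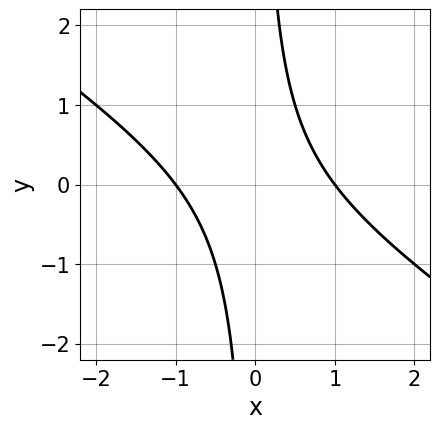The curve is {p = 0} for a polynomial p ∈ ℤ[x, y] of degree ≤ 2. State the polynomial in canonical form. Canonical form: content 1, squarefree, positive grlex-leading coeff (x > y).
2*x^2 + 3*x*y - 2

Degree: the shape is more complex than any degree-1 curve, so deg p = 2.
Checking where it meets the axes: the curve avoids every integer y-axis point in the box; the x-axis gridline crossings are at x ∈ {-1, 1}.
Together with the visible shape, these determine p as stated.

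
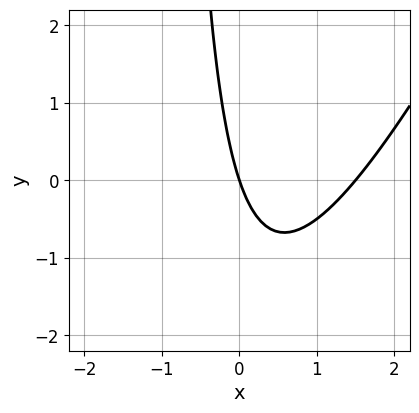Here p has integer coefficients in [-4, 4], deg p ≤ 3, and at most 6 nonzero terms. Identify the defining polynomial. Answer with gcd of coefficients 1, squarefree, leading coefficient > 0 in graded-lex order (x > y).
2*x^2 - x*y - 3*x - y

First, degree: no degree-1 curve has this shape, so deg p = 2.
Then, against the integer gridlines: it meets the y-axis at y = 0 (among the integer gridlines); it crosses the x-axis at the gridline x = 0.
Finally, solving for integer coefficients yields p as stated.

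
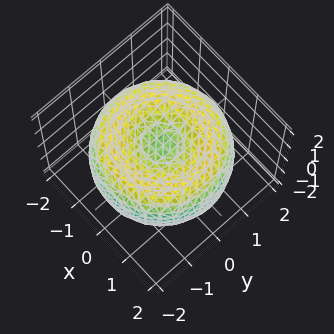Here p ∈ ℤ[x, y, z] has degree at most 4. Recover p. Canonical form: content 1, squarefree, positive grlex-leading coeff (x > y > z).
x^4 + 2*x^2*y^2 + y^4 - 3*x^2 - 3*y^2 + 3*z^2 - 1

First, the degree is 4 — a generic line meets the surface in up to 4 points.
Next, symmetries: the surface is invariant under rotation about z: p = q(x² + y², z).
Next, checking where it meets the axes: a circular section at z = 1 has radius exactly 1.
Finally, assembling these constraints gives the stated polynomial.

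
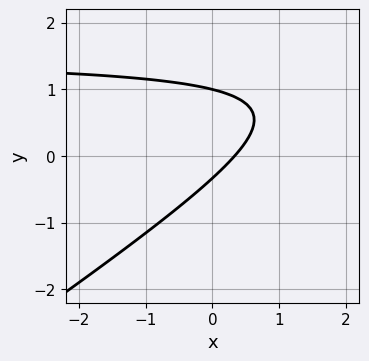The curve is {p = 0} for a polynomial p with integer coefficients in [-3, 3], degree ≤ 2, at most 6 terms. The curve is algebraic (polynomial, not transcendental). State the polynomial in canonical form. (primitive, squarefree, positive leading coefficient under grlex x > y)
2*x*y - 3*y^2 - 3*x + 2*y + 1

First, degree: the shape is more complex than any degree-1 curve, so deg p = 2.
Then, from the visible intercepts: it crosses the y-axis at the gridline y = 1.
Finally, these observations pin down the coefficients.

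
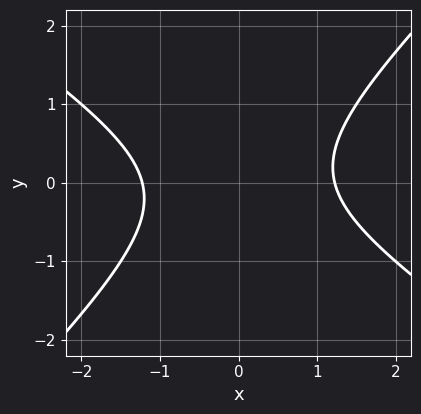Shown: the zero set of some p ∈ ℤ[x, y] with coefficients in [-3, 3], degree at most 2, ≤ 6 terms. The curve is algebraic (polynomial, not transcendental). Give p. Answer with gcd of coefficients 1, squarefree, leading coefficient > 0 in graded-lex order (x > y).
2*x^2 + x*y - 3*y^2 - 3

Degree: the shape is more complex than any degree-1 curve, so deg p = 2.
From the axis intercepts and sections: it misses every integer gridline on the y-axis.
These observations pin down the coefficients.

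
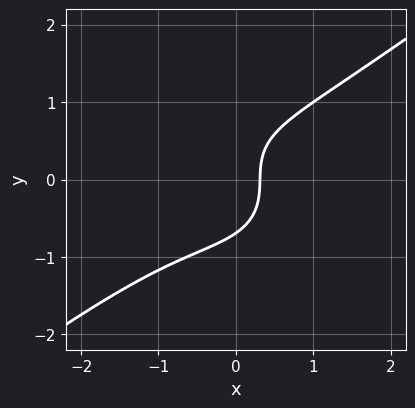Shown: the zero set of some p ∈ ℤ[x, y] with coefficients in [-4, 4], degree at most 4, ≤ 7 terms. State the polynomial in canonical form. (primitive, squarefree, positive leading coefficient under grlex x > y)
2*x^3 - x^2*y - 3*y^3 + 3*x - 1

deg p = 3.
Matching integer coefficients to the picture gives p.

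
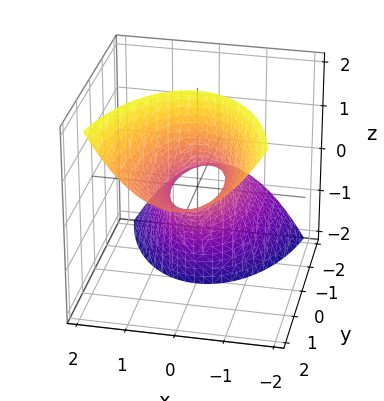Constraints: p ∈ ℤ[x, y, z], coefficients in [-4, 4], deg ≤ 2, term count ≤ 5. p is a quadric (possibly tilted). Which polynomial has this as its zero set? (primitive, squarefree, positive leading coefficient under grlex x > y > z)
1. deg p = 2.
2. From the axis intercepts and sections: the y-axis gridline crossings are at y ∈ {-1, 1}; it misses every integer gridline on the z-axis.
3. Assembling these constraints gives the stated polynomial.

3*x^2 + y^2 - 3*y*z - 1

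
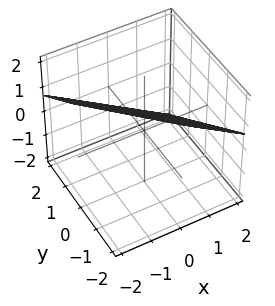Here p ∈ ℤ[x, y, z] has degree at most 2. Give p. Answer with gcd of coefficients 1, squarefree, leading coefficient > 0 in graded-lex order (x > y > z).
2*x + 2*y + 3*z - 2

deg p = 1.
From the visible intercepts: it meets the y-axis at y = 1 (among the integer gridlines); it crosses the x-axis at the gridline x = 1.
Matching integer coefficients to the picture gives p.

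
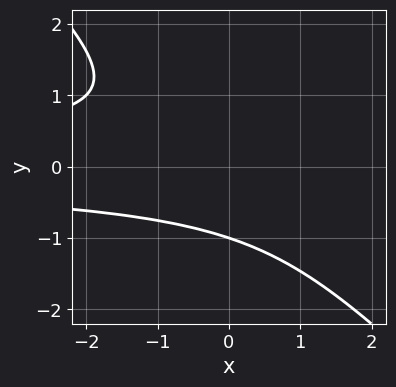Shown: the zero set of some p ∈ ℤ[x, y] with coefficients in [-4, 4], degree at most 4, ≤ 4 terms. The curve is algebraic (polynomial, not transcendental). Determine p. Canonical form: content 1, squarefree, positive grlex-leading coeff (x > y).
x*y^2 + y^3 + 1

deg p = 3.
Reading off the gridlines: it crosses the y-axis at the gridline y = -1; no x-intercept at any integer in the box.
Matching integer coefficients to the picture gives p.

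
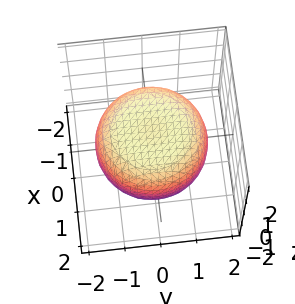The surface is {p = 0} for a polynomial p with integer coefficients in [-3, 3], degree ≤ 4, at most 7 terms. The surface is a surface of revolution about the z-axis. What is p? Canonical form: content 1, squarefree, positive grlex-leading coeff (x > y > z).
deg p = 4. A generic line meets the surface in up to 4 points.
Symmetries: rotational symmetry about the z-axis ⇒ p depends on x, y only through x² + y².
Checking where it meets the axes: a circular section at z = -1 has radius exactly 1; among the integer gridlines, it crosses the z-axis at z ∈ {-1, 1}.
The integer polynomial consistent with all of this is the stated p.

x^4 + 2*x^2*y^2 + y^4 - x^2 - y^2 + 3*z^2 - 3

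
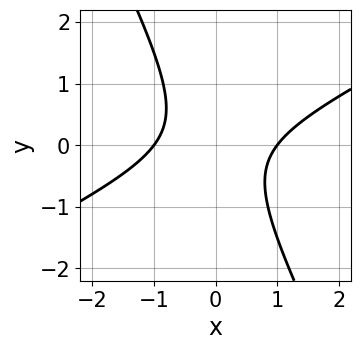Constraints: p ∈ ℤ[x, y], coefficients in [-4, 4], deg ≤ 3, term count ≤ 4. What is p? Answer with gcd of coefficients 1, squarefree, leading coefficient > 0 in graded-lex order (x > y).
2*x^2 - 3*x*y - 2*y^2 - 2

First, the degree is 2 — no degree-1 curve has this shape.
Then, from the visible intercepts: among the integer gridlines, it crosses the x-axis at x ∈ {-1, 1}; the curve avoids every integer y-axis point in the box.
Finally, the integer polynomial consistent with all of this is the stated p.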